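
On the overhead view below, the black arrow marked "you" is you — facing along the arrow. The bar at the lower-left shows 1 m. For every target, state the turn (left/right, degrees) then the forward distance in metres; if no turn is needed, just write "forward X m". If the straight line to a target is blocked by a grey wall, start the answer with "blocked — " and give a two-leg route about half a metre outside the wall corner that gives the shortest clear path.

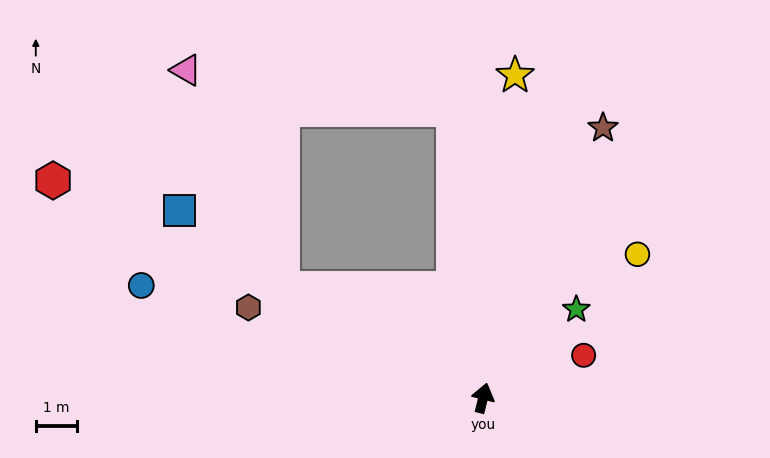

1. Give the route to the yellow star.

turn left 8°, forward 7.8 m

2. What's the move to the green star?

turn right 33°, forward 3.1 m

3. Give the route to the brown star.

turn right 10°, forward 7.1 m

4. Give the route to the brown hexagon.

turn left 83°, forward 6.1 m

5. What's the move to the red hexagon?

turn left 77°, forward 11.6 m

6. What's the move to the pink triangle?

blocked — turn left 75°, forward 5.5 m, then turn right 37°, forward 5.8 m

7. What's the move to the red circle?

turn right 53°, forward 2.6 m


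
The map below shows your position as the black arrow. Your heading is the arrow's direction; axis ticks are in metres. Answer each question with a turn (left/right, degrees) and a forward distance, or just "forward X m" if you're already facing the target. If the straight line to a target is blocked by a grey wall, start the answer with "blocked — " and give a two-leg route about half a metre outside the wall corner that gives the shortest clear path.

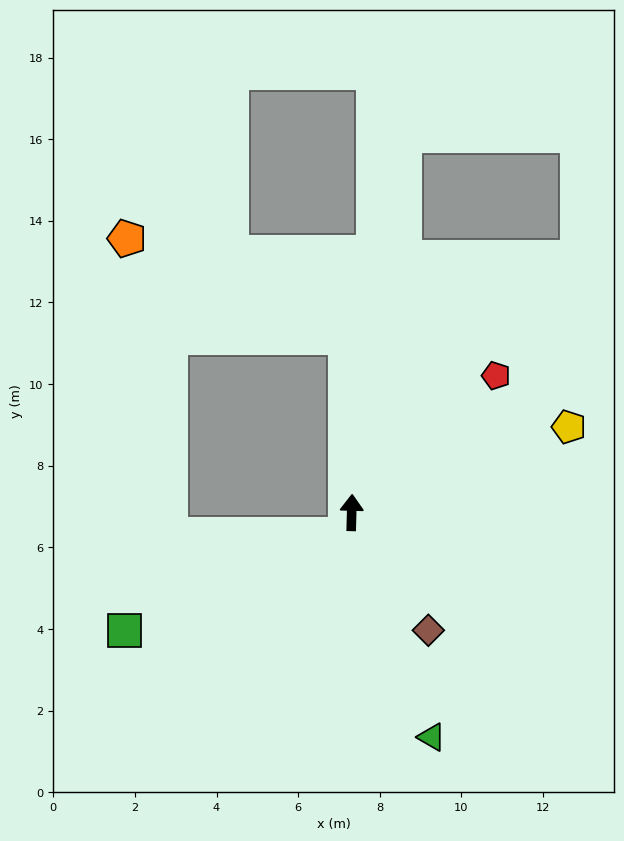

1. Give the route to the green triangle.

turn right 159°, forward 5.8 m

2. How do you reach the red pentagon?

turn right 45°, forward 4.9 m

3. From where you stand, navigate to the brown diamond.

turn right 145°, forward 3.4 m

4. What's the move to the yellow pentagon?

turn right 67°, forward 5.7 m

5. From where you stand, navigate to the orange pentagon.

blocked — turn left 4°, forward 4.3 m, then turn left 63°, forward 5.9 m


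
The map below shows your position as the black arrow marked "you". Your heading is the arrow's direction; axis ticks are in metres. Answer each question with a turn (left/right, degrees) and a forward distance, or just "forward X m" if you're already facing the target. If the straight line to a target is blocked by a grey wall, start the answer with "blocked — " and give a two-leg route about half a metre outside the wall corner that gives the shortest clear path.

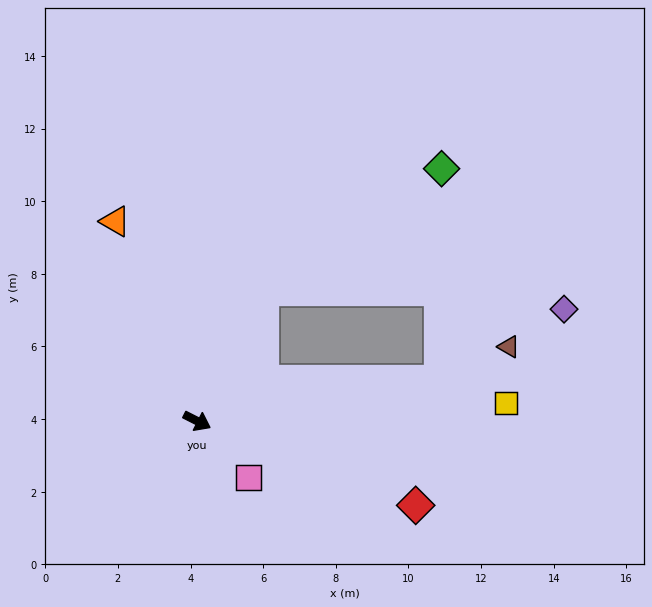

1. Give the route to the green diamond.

blocked — turn left 90°, forward 4.0 m, then turn right 29°, forward 5.9 m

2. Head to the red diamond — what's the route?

turn left 6°, forward 6.5 m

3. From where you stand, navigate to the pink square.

turn right 21°, forward 2.1 m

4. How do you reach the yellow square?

turn left 30°, forward 8.5 m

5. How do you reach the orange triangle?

turn left 139°, forward 5.9 m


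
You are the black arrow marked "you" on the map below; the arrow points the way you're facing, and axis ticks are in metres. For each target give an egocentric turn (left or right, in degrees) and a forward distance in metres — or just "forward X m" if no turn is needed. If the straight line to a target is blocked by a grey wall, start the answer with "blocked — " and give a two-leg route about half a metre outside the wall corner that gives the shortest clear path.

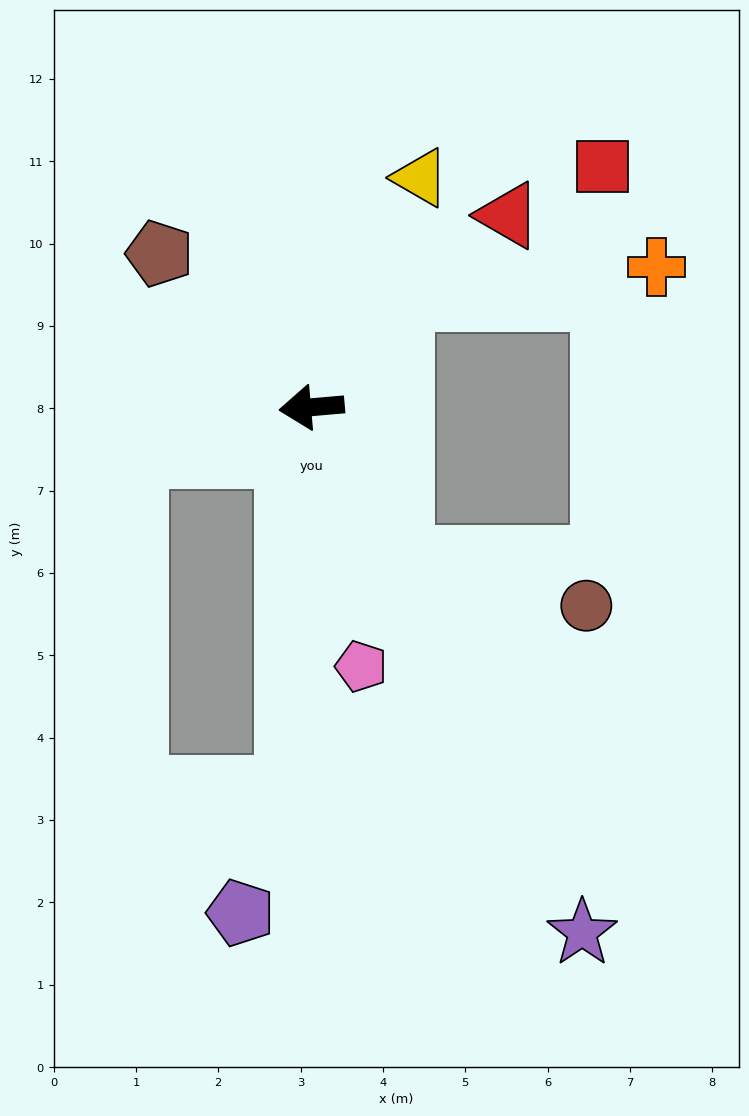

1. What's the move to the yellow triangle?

turn right 120°, forward 3.1 m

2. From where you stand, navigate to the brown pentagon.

turn right 50°, forward 2.6 m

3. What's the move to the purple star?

turn left 112°, forward 7.2 m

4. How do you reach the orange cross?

blocked — turn right 133°, forward 1.7 m, then turn right 46°, forward 3.1 m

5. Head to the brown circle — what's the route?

blocked — turn left 115°, forward 2.1 m, then turn left 47°, forward 2.3 m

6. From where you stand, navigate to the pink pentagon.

turn left 96°, forward 3.2 m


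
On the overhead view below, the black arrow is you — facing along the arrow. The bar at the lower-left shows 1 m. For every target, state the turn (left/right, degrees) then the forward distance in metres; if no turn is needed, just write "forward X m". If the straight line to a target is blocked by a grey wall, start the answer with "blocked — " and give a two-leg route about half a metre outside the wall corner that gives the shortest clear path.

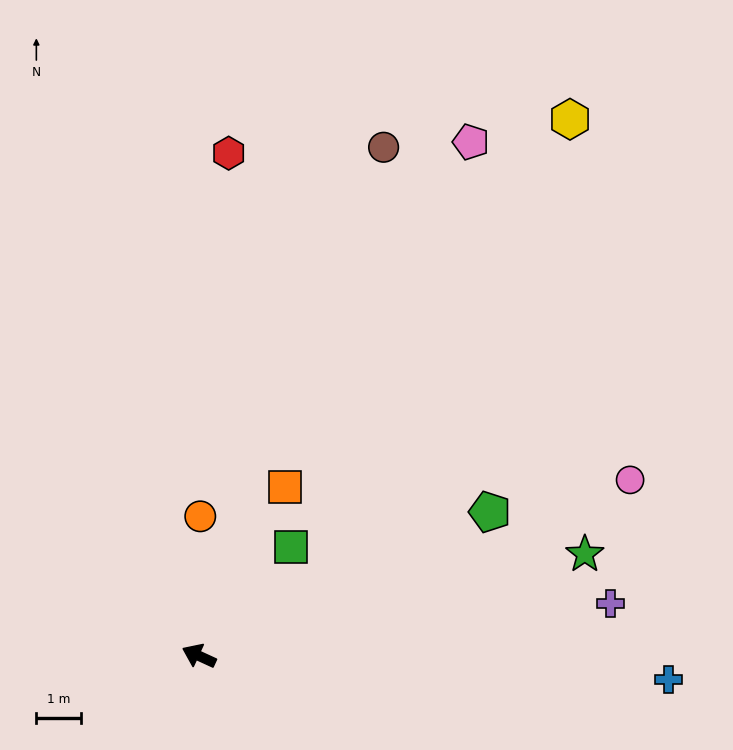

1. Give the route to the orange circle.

turn right 66°, forward 3.1 m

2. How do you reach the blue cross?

turn right 158°, forward 10.6 m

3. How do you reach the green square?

turn right 106°, forward 3.2 m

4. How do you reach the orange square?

turn right 92°, forward 4.3 m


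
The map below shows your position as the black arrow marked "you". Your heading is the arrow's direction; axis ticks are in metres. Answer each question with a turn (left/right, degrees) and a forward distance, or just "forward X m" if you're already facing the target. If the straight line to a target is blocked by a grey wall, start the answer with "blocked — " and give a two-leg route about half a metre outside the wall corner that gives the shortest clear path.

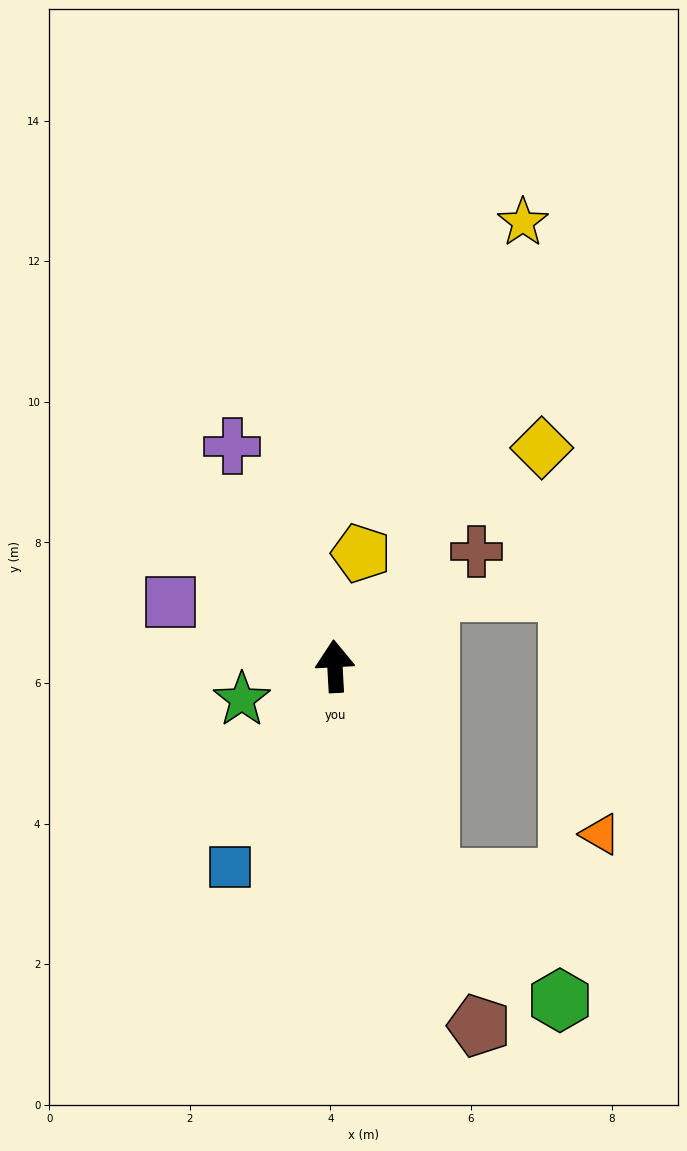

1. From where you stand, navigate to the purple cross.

turn left 22°, forward 3.5 m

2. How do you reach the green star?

turn left 107°, forward 1.4 m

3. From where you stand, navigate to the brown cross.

turn right 54°, forward 2.6 m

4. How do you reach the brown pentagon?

turn right 161°, forward 5.5 m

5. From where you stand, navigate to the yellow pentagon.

turn right 16°, forward 1.6 m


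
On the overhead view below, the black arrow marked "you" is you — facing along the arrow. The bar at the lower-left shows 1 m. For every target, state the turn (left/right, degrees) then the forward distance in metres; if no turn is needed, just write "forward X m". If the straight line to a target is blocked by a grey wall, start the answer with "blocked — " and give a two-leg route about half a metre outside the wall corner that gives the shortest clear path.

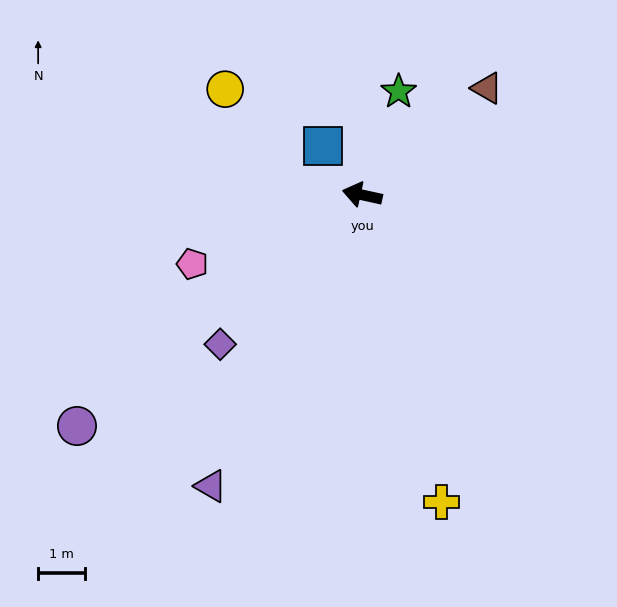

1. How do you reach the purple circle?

turn left 51°, forward 7.9 m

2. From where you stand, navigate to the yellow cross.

turn left 117°, forward 6.8 m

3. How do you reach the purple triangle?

turn left 75°, forward 7.1 m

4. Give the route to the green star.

turn right 97°, forward 2.4 m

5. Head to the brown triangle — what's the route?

turn right 127°, forward 3.5 m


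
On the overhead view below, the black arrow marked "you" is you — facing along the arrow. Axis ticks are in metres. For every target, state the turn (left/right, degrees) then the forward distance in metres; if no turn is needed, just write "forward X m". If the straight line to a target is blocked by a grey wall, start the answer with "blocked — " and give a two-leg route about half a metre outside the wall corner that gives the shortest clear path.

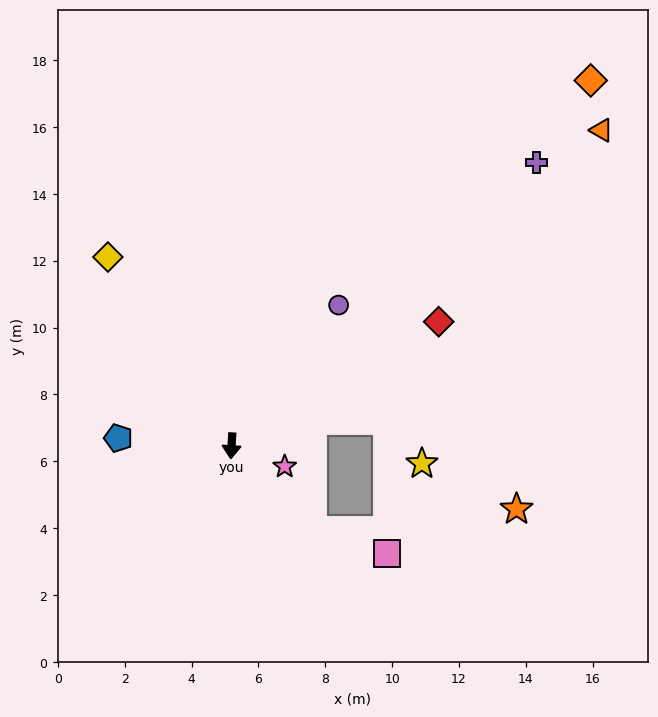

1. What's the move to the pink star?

turn left 72°, forward 1.7 m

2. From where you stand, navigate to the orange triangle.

turn left 134°, forward 14.6 m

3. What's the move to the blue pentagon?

turn right 91°, forward 3.4 m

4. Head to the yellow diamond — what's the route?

turn right 143°, forward 6.8 m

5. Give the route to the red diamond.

turn left 124°, forward 7.2 m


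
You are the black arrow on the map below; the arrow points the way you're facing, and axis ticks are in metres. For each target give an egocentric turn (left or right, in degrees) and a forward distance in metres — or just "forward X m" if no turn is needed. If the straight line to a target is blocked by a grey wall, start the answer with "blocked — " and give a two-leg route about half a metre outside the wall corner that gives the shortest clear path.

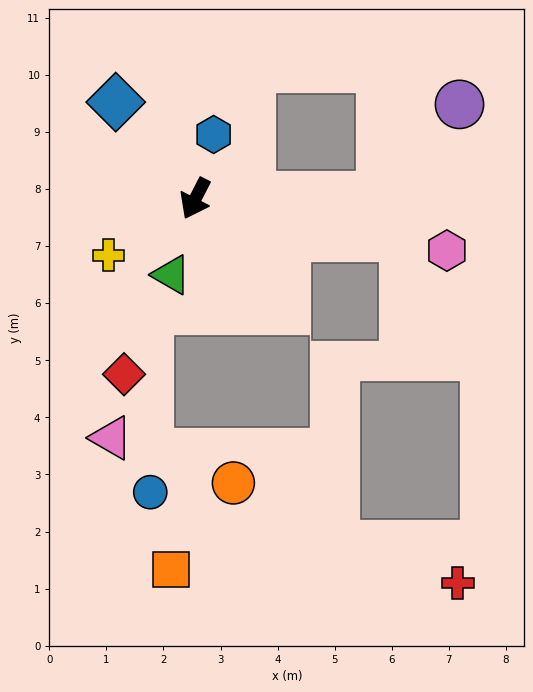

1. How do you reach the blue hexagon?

turn right 169°, forward 1.2 m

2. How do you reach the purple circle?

blocked — turn left 118°, forward 3.2 m, then turn left 48°, forward 2.1 m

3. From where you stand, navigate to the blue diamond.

turn right 113°, forward 2.2 m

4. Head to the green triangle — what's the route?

turn left 10°, forward 1.4 m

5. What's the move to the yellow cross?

turn right 30°, forward 1.8 m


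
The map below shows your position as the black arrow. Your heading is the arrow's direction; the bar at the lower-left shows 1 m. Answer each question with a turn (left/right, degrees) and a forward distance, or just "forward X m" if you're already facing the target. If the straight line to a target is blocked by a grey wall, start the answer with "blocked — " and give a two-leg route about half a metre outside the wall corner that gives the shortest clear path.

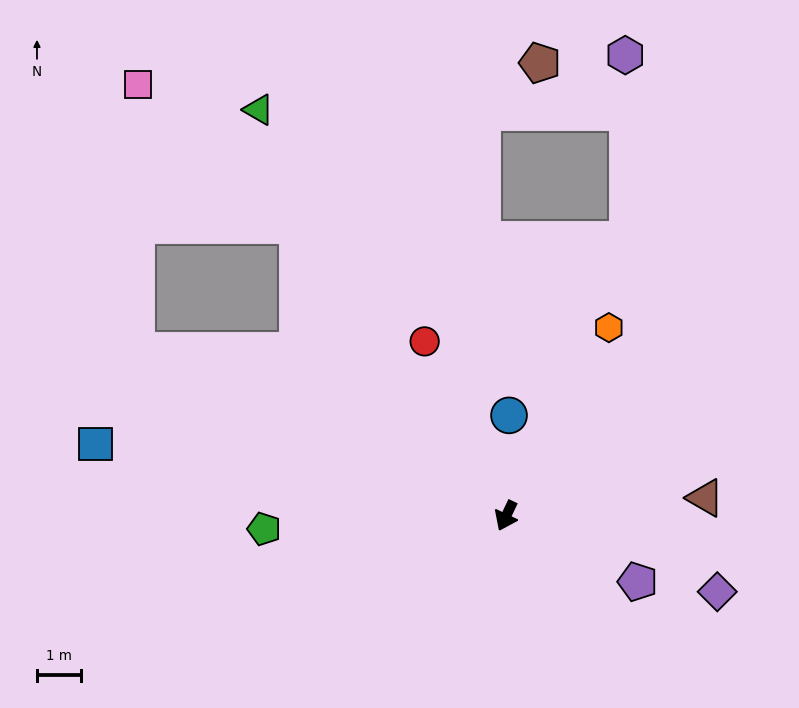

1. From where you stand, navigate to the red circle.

turn right 130°, forward 4.4 m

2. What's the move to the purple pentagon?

turn left 89°, forward 3.4 m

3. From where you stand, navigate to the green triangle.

turn right 123°, forward 10.9 m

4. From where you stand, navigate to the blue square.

turn right 75°, forward 9.6 m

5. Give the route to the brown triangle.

turn left 120°, forward 4.6 m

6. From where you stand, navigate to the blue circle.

turn right 156°, forward 2.3 m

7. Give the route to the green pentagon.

turn right 62°, forward 5.6 m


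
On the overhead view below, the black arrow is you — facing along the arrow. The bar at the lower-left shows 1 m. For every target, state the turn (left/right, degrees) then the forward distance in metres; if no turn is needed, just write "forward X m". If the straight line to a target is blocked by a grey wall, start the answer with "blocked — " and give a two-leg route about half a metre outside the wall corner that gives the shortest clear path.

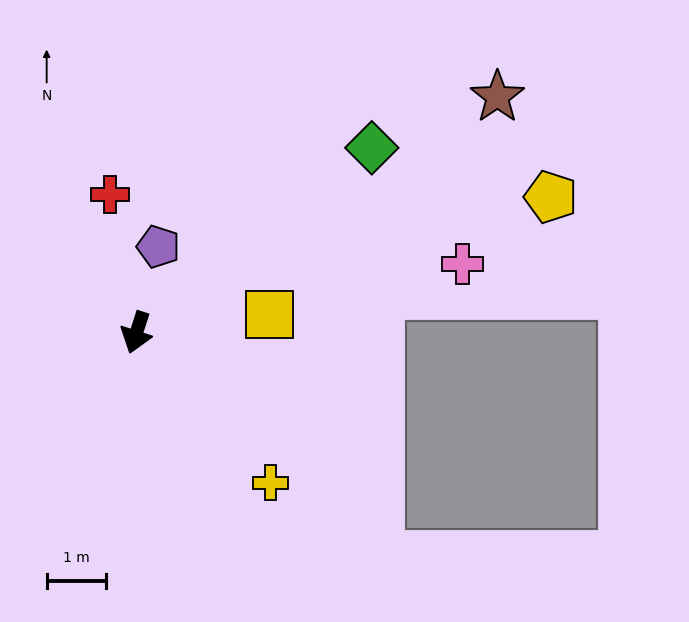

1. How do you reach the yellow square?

turn left 116°, forward 2.3 m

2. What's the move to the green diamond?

turn left 146°, forward 5.0 m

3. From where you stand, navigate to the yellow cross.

turn left 60°, forward 3.4 m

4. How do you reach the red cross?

turn right 151°, forward 2.4 m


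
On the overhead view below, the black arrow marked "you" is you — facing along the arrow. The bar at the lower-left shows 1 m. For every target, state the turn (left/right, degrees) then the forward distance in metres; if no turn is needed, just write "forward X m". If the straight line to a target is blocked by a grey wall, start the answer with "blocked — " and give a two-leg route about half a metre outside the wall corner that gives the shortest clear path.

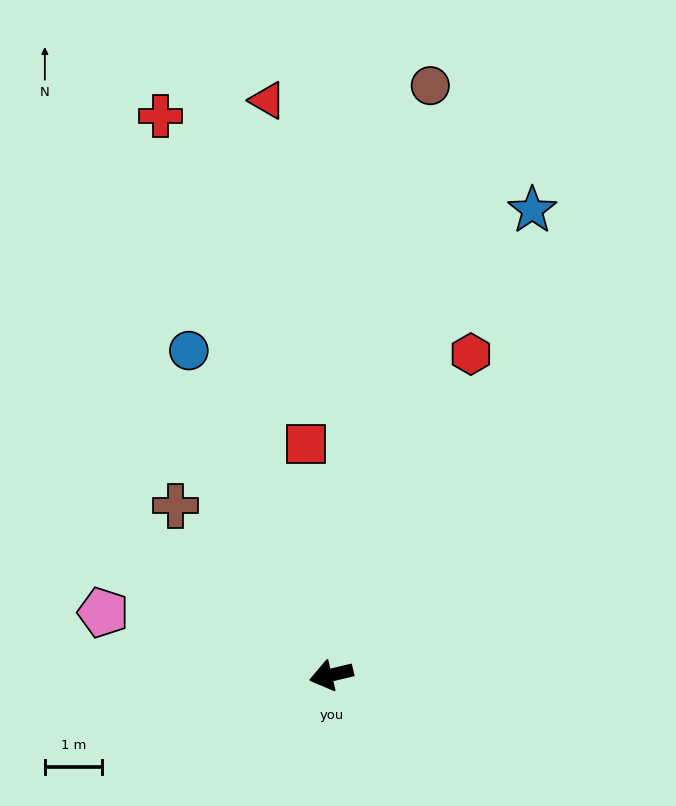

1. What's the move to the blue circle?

turn right 80°, forward 6.2 m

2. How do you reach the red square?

turn right 97°, forward 4.1 m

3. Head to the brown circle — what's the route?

turn right 113°, forward 10.4 m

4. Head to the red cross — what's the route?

turn right 86°, forward 10.2 m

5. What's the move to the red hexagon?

turn right 127°, forward 6.1 m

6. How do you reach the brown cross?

turn right 61°, forward 4.0 m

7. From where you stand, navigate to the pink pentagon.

turn right 29°, forward 4.1 m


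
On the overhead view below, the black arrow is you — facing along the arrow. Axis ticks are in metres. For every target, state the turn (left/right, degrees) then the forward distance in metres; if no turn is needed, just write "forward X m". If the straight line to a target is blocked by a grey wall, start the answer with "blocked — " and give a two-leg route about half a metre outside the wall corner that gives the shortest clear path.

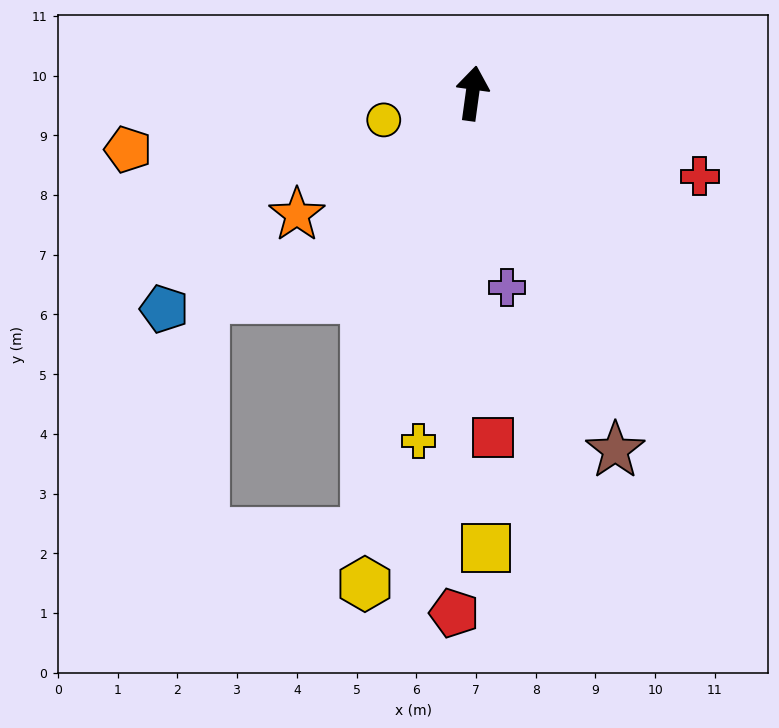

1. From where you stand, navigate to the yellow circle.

turn left 115°, forward 1.5 m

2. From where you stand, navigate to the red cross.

turn right 102°, forward 4.1 m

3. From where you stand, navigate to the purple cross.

turn right 162°, forward 3.3 m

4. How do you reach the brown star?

turn right 150°, forward 6.4 m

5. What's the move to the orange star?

turn left 133°, forward 3.6 m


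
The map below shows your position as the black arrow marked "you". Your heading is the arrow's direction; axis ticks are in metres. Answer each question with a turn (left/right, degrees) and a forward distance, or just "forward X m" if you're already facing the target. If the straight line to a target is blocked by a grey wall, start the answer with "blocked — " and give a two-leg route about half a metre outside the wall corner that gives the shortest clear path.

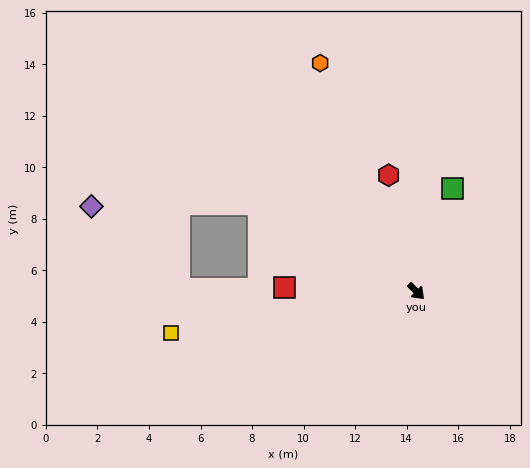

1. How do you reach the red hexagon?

turn left 148°, forward 4.6 m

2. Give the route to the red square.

turn right 137°, forward 5.1 m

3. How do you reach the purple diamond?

blocked — turn right 164°, forward 7.0 m, then turn left 30°, forward 6.5 m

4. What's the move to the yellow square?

turn right 125°, forward 9.7 m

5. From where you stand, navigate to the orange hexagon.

turn left 158°, forward 9.6 m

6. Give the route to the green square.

turn left 116°, forward 4.2 m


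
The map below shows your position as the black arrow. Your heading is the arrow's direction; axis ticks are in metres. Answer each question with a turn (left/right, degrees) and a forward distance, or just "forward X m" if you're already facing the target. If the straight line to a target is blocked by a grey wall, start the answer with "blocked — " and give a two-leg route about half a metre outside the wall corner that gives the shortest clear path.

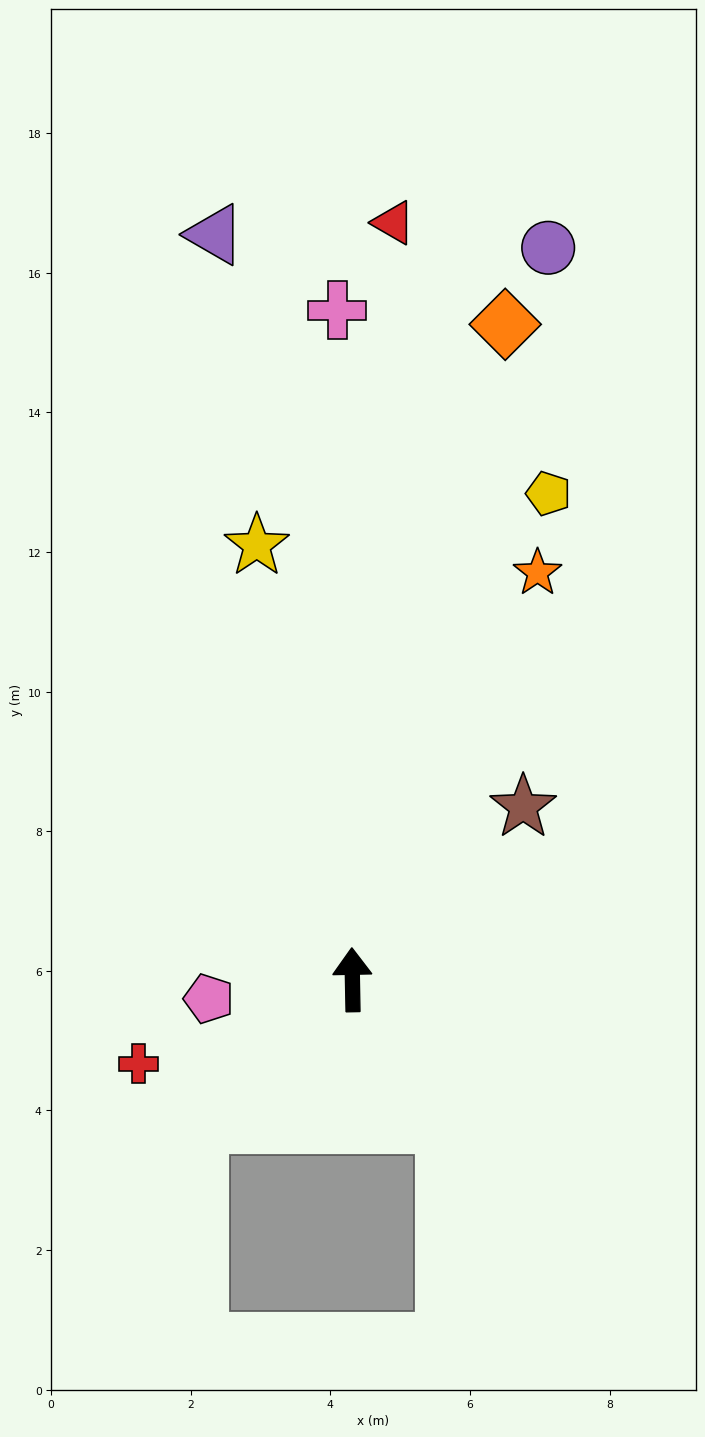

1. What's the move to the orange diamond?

turn right 14°, forward 9.6 m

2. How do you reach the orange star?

turn right 26°, forward 6.4 m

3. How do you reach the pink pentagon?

turn left 96°, forward 2.1 m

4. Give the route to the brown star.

turn right 46°, forward 3.5 m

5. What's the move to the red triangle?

turn right 4°, forward 10.9 m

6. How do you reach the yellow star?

turn left 11°, forward 6.4 m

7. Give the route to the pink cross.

forward 9.6 m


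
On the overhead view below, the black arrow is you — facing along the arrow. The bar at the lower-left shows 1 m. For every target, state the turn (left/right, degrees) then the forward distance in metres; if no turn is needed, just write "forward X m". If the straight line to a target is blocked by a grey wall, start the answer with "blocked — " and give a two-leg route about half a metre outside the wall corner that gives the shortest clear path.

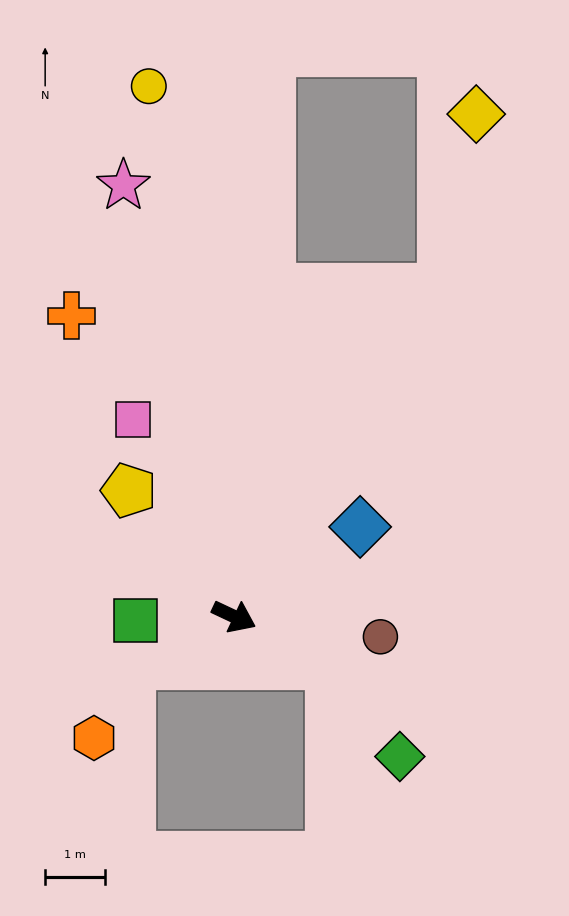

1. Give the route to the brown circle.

turn left 17°, forward 2.5 m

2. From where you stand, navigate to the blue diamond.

turn left 61°, forward 2.6 m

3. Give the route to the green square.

turn right 152°, forward 1.6 m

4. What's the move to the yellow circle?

turn left 124°, forward 8.9 m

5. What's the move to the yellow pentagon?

turn left 155°, forward 2.7 m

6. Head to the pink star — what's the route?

turn left 130°, forward 7.4 m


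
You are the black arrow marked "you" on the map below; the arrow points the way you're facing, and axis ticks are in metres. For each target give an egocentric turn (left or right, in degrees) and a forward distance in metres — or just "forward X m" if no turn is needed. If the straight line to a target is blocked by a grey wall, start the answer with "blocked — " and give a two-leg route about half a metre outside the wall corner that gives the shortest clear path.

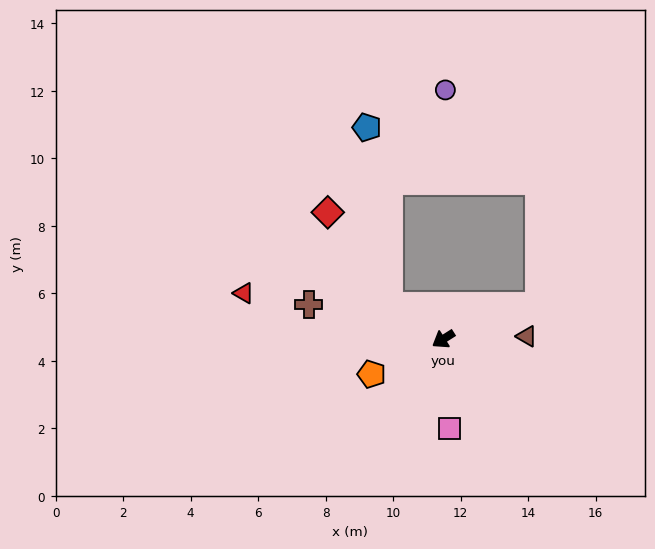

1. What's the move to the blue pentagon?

blocked — turn right 63°, forward 1.9 m, then turn right 52°, forward 5.3 m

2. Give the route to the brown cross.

turn right 47°, forward 4.1 m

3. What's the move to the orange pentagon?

turn right 6°, forward 2.4 m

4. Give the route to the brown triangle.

turn left 150°, forward 2.5 m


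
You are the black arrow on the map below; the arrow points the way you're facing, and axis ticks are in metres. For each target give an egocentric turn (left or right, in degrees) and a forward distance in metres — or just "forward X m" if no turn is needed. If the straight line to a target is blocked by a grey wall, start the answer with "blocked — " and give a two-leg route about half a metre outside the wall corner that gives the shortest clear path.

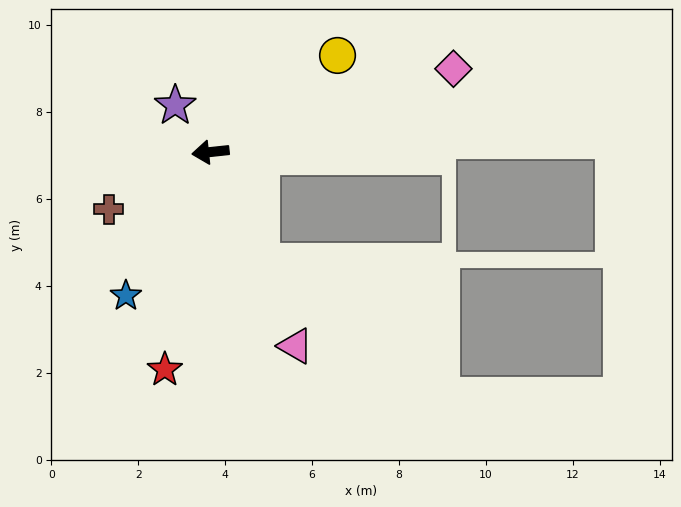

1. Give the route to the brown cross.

turn left 23°, forward 2.7 m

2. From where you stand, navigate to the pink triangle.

turn left 108°, forward 4.9 m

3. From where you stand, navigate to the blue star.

turn left 53°, forward 3.8 m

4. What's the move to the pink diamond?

turn right 167°, forward 5.9 m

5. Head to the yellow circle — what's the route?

turn right 149°, forward 3.7 m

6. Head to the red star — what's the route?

turn left 72°, forward 5.1 m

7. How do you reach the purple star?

turn right 59°, forward 1.3 m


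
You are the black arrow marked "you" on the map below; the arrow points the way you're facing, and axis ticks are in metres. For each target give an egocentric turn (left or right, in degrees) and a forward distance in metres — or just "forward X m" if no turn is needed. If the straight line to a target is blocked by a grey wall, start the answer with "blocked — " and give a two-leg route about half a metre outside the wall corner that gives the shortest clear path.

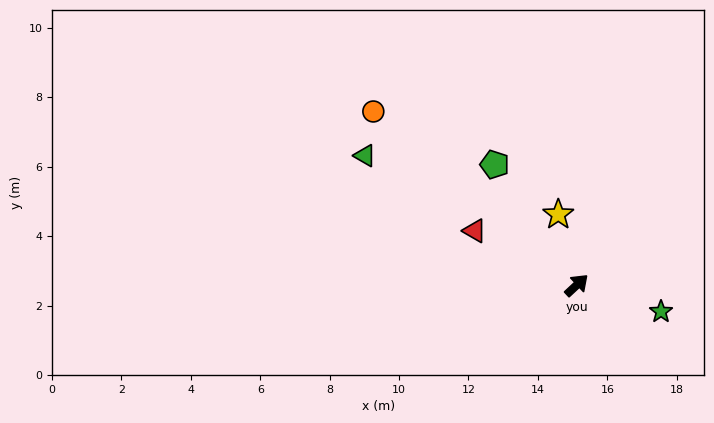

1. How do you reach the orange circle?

turn left 97°, forward 7.7 m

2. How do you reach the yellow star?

turn left 62°, forward 2.1 m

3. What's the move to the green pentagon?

turn left 81°, forward 4.2 m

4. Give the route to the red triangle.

turn left 109°, forward 3.3 m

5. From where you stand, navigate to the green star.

turn right 60°, forward 2.5 m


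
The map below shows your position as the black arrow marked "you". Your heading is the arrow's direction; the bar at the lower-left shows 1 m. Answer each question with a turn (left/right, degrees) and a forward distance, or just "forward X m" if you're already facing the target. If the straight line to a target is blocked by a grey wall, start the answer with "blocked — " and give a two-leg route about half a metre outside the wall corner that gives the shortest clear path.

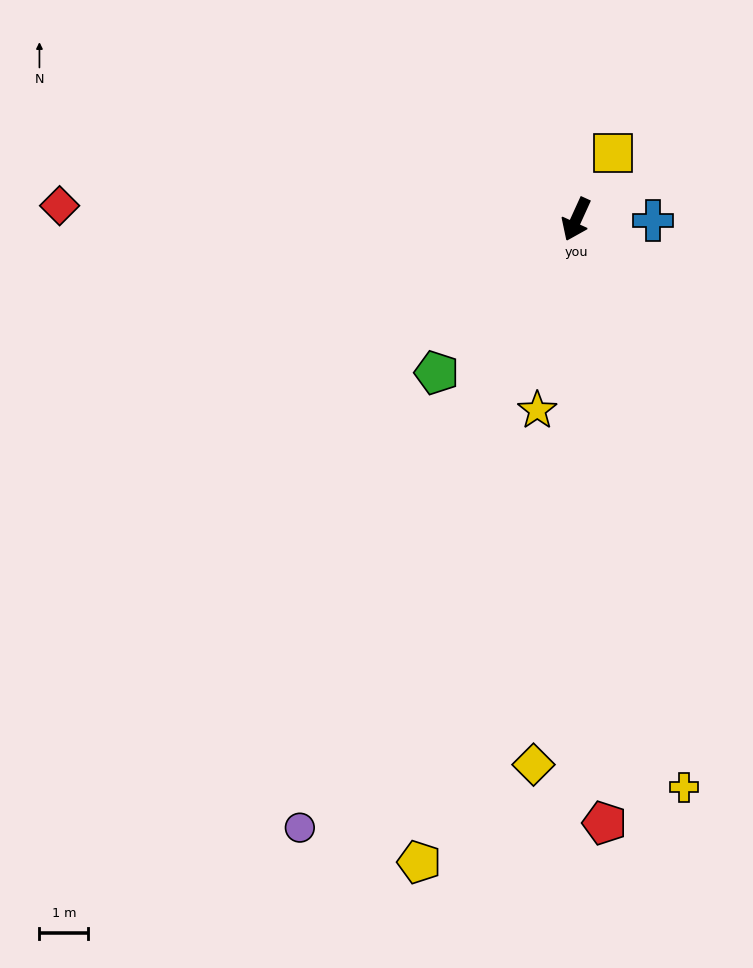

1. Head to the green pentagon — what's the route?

turn right 18°, forward 4.3 m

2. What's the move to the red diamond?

turn right 67°, forward 10.6 m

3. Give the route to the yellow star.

turn left 13°, forward 4.0 m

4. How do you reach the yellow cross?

turn left 35°, forward 11.9 m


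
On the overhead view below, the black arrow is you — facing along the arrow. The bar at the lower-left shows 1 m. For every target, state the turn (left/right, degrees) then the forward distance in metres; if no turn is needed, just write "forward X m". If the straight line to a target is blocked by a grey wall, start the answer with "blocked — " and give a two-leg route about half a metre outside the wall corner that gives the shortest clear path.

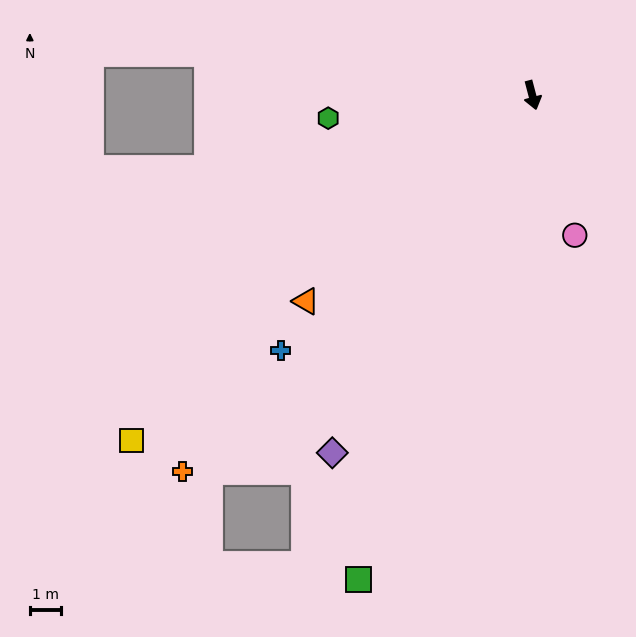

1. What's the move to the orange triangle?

turn right 62°, forward 9.8 m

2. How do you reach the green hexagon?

turn right 98°, forward 6.6 m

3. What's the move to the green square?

turn right 35°, forward 16.5 m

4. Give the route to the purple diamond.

turn right 44°, forward 13.2 m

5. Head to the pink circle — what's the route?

turn left 2°, forward 4.7 m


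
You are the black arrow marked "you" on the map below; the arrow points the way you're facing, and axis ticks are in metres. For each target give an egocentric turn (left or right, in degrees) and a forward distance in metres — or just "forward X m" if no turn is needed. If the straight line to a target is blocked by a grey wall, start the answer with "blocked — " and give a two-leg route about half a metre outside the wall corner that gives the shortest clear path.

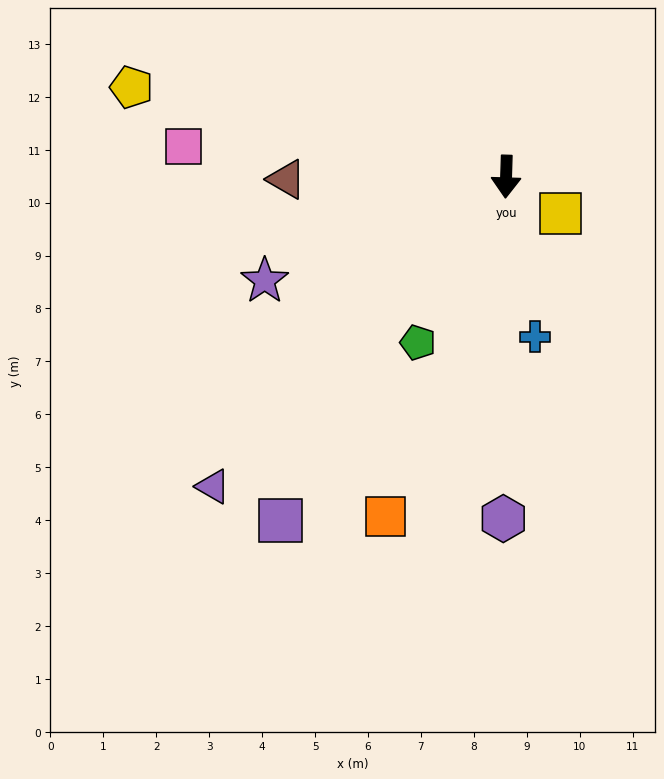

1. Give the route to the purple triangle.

turn right 42°, forward 8.1 m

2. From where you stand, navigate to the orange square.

turn right 18°, forward 6.8 m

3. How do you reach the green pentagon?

turn right 26°, forward 3.5 m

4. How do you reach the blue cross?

turn left 12°, forward 3.1 m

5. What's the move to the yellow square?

turn left 58°, forward 1.2 m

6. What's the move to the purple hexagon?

forward 6.5 m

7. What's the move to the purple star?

turn right 65°, forward 5.0 m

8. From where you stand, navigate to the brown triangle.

turn right 88°, forward 4.1 m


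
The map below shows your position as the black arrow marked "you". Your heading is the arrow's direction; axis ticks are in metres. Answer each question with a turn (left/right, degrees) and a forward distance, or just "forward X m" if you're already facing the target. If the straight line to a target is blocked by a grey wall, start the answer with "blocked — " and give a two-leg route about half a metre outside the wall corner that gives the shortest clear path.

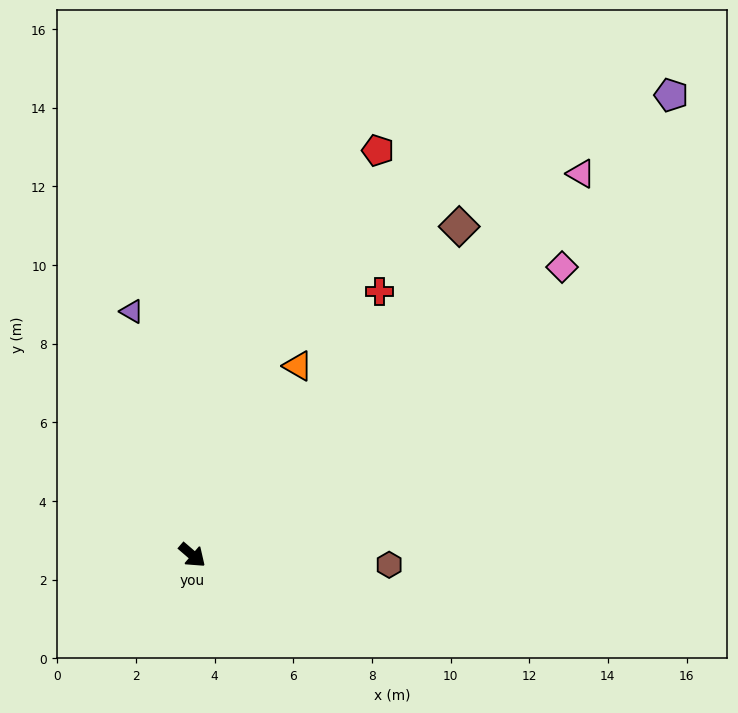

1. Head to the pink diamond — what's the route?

turn left 79°, forward 11.9 m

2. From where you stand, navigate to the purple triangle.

turn left 145°, forward 6.4 m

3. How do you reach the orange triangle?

turn left 102°, forward 5.5 m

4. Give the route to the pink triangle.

turn left 85°, forward 13.8 m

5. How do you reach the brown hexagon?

turn left 38°, forward 5.0 m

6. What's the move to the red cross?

turn left 95°, forward 8.2 m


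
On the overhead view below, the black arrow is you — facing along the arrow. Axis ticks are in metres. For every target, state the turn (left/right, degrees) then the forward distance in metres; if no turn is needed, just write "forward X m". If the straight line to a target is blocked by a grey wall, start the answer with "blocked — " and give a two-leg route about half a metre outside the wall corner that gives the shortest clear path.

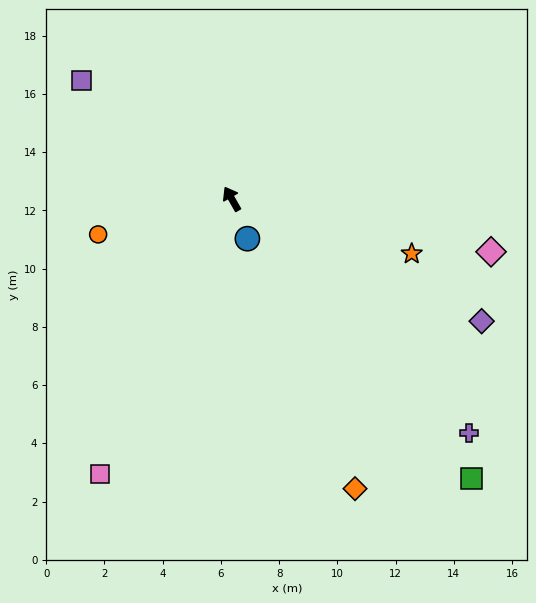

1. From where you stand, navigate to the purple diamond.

turn right 146°, forward 9.6 m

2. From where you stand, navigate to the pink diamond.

turn right 131°, forward 9.1 m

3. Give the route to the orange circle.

turn left 75°, forward 4.7 m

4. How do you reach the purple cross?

turn right 164°, forward 11.4 m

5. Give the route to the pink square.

turn left 125°, forward 10.5 m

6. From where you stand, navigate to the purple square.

turn left 22°, forward 6.6 m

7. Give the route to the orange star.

turn right 137°, forward 6.5 m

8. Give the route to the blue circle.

turn left 172°, forward 1.5 m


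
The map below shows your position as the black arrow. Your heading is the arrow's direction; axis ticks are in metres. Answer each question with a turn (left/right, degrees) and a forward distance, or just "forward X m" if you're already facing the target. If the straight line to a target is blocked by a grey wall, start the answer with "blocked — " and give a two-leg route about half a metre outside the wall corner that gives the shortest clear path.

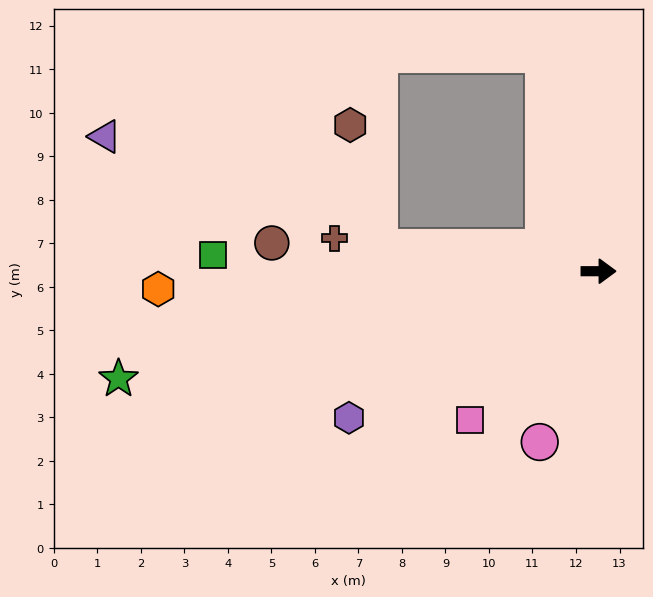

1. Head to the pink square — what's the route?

turn right 131°, forward 4.5 m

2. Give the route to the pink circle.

turn right 109°, forward 4.2 m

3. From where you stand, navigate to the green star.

turn right 167°, forward 11.3 m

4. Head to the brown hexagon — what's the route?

blocked — turn left 174°, forward 5.1 m, then turn right 71°, forward 2.9 m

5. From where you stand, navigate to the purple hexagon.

turn right 150°, forward 6.7 m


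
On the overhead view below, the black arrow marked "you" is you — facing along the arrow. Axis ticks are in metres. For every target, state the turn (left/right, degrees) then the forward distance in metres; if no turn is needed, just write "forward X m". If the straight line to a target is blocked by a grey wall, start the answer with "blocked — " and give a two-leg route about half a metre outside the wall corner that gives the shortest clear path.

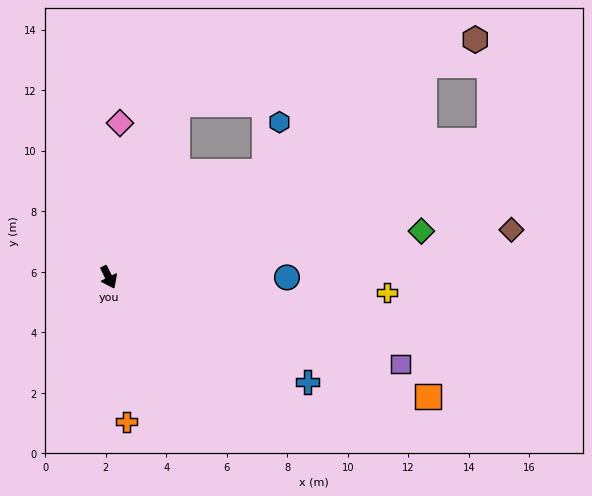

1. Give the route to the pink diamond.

turn left 149°, forward 5.1 m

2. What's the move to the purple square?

turn left 47°, forward 10.1 m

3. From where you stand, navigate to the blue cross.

turn left 36°, forward 7.4 m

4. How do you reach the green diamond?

turn left 72°, forward 10.4 m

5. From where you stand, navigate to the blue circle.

turn left 64°, forward 5.9 m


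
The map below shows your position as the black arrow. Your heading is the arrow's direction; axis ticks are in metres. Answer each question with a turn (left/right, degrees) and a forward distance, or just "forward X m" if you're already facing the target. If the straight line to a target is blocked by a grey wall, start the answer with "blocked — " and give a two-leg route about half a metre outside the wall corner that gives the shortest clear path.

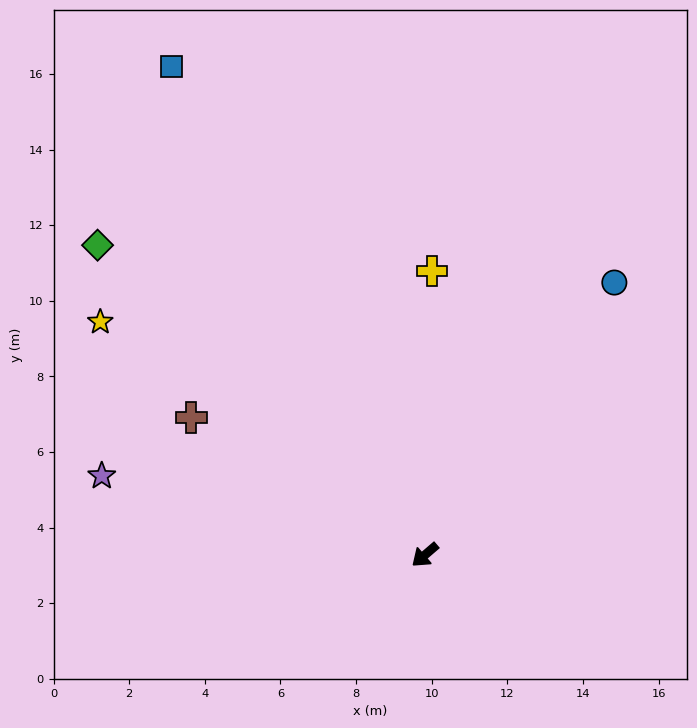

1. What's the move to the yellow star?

turn right 76°, forward 10.6 m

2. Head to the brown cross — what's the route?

turn right 71°, forward 7.2 m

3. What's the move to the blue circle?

turn right 165°, forward 8.8 m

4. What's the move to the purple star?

turn right 54°, forward 8.8 m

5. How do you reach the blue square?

turn right 103°, forward 14.6 m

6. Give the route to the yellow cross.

turn right 132°, forward 7.5 m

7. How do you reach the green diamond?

turn right 84°, forward 11.9 m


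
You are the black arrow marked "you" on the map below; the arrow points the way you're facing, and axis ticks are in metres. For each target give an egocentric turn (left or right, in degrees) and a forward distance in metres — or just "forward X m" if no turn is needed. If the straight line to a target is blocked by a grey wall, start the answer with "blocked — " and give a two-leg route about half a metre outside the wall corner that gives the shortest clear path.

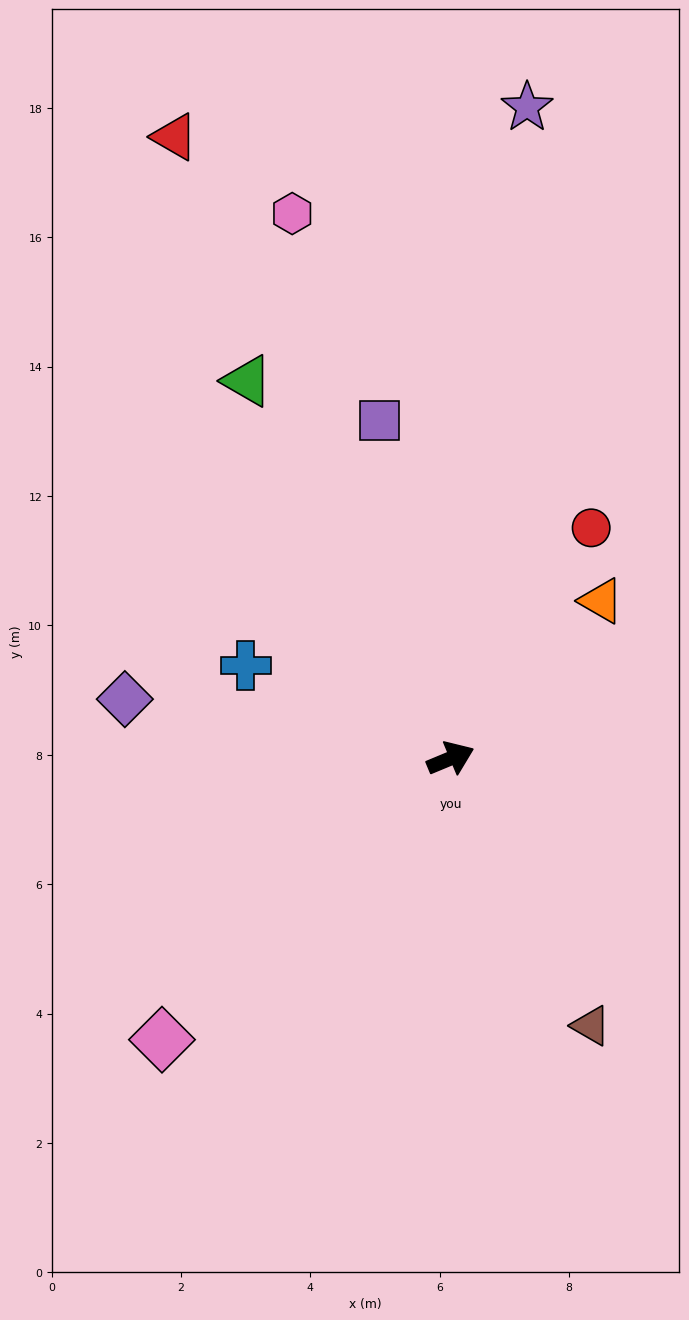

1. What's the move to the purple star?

turn left 61°, forward 10.1 m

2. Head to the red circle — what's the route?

turn left 36°, forward 4.2 m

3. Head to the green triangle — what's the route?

turn left 96°, forward 6.6 m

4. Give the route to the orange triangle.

turn left 24°, forward 3.4 m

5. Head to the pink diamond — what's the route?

turn right 158°, forward 6.2 m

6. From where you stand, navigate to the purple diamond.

turn left 147°, forward 5.1 m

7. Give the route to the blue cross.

turn left 133°, forward 3.5 m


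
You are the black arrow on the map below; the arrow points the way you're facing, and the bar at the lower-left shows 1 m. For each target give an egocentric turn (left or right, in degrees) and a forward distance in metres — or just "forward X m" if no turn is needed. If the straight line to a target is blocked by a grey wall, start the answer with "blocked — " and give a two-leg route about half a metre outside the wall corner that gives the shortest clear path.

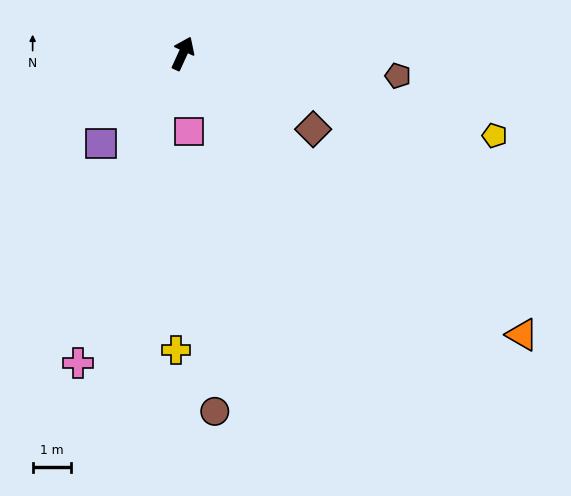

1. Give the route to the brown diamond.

turn right 96°, forward 4.0 m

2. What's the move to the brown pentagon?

turn right 71°, forward 5.7 m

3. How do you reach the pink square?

turn right 151°, forward 2.1 m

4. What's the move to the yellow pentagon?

turn right 80°, forward 8.5 m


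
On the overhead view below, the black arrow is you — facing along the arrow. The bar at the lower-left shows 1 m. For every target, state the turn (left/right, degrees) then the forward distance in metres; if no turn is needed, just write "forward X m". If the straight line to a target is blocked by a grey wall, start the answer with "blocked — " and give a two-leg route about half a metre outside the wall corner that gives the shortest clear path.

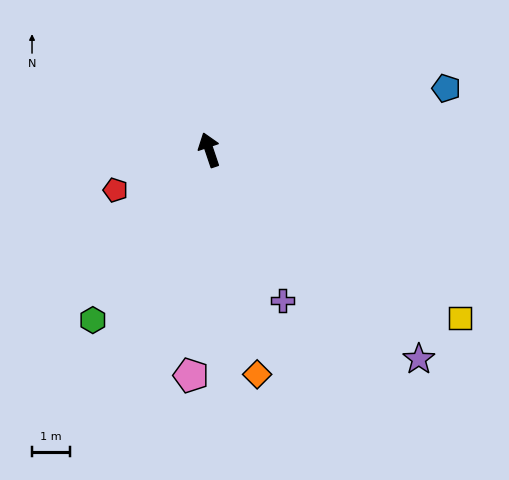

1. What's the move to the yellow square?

turn right 142°, forward 7.9 m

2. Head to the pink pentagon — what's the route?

turn left 157°, forward 5.9 m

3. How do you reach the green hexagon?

turn left 127°, forward 5.4 m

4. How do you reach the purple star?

turn right 154°, forward 7.7 m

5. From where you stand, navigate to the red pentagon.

turn left 95°, forward 2.7 m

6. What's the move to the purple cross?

turn right 173°, forward 4.4 m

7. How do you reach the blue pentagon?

turn right 94°, forward 6.4 m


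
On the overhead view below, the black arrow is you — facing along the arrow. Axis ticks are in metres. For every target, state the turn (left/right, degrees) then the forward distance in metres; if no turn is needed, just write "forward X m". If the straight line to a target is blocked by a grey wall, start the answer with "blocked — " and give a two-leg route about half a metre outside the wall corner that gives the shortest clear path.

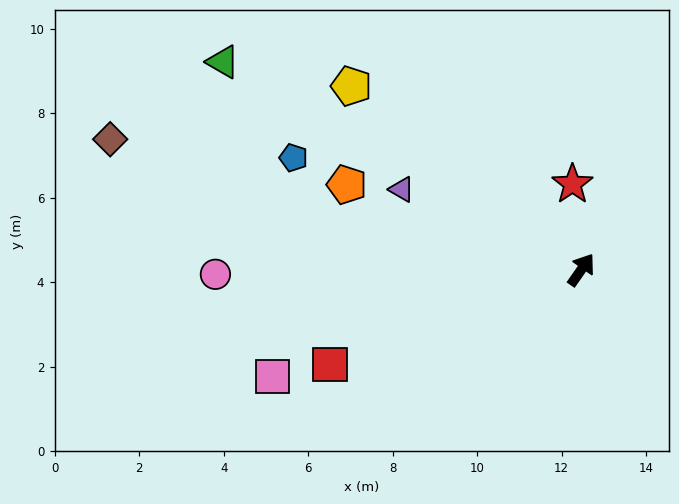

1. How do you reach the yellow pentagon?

turn left 86°, forward 7.0 m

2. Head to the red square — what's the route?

turn left 146°, forward 6.4 m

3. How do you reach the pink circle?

turn left 126°, forward 8.7 m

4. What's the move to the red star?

turn left 41°, forward 2.0 m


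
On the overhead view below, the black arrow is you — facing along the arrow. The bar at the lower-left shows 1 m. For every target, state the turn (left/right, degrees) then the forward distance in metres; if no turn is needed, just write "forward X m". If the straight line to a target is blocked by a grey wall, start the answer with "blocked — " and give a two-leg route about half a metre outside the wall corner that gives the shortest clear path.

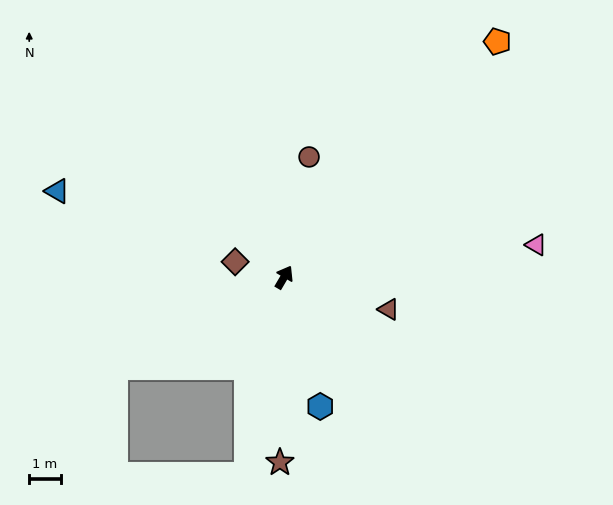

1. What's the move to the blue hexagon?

turn right 134°, forward 4.3 m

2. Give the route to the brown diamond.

turn left 103°, forward 1.6 m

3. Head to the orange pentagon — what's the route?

turn right 12°, forward 10.1 m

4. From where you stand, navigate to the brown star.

turn right 151°, forward 5.9 m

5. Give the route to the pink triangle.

turn right 52°, forward 8.1 m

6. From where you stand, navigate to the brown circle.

turn left 19°, forward 3.9 m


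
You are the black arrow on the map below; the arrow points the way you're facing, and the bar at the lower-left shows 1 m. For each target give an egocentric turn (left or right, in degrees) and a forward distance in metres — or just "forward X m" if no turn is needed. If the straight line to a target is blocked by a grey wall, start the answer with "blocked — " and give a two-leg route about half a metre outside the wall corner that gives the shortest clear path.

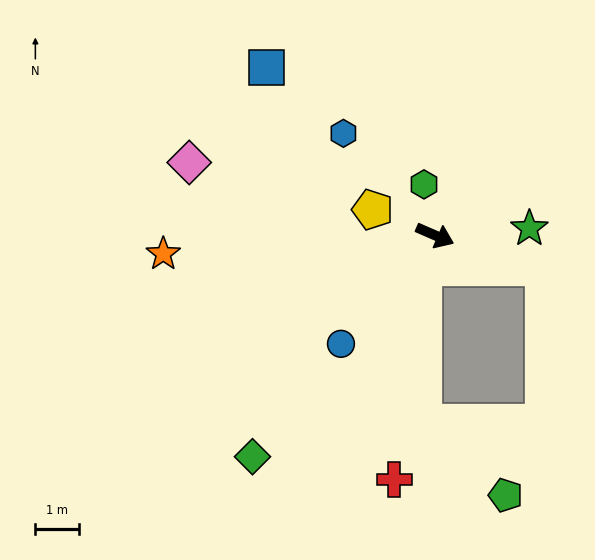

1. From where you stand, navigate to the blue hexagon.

turn left 155°, forward 3.1 m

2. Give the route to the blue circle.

turn right 107°, forward 3.3 m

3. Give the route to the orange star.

turn right 153°, forward 6.3 m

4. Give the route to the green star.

turn left 28°, forward 2.2 m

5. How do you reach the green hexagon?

turn left 126°, forward 1.2 m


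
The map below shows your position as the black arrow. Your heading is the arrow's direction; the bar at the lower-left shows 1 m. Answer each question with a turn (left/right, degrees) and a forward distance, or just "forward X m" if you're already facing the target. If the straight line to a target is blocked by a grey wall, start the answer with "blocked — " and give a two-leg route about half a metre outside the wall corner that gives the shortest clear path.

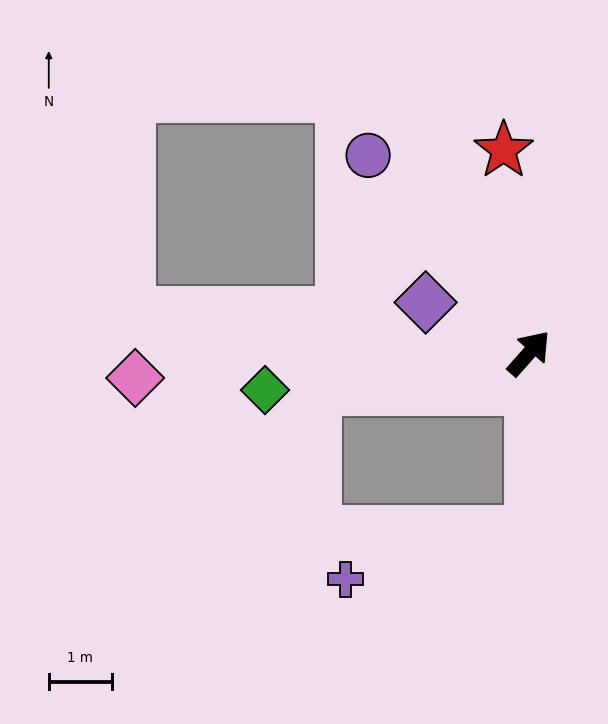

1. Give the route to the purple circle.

turn left 81°, forward 4.0 m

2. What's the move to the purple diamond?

turn left 105°, forward 1.8 m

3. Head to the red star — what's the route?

turn left 49°, forward 3.2 m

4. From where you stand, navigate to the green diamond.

turn left 139°, forward 4.2 m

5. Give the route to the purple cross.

blocked — turn right 138°, forward 2.8 m, then turn right 76°, forward 3.0 m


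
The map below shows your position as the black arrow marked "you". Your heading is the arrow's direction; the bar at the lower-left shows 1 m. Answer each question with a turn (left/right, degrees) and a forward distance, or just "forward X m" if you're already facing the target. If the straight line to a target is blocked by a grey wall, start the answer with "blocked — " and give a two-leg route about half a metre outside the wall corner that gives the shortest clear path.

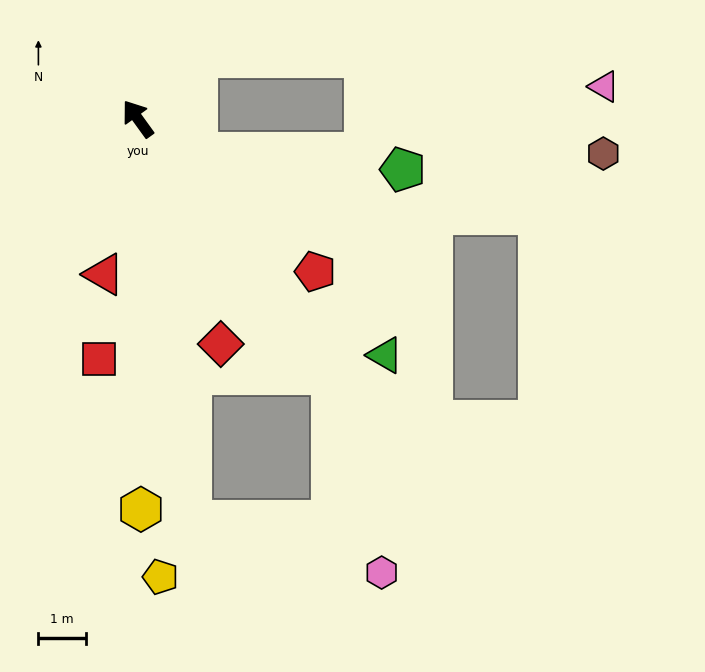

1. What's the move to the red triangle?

turn left 132°, forward 3.3 m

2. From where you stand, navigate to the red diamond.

turn left 164°, forward 5.0 m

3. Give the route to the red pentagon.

turn right 167°, forward 4.9 m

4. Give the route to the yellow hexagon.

turn left 145°, forward 8.2 m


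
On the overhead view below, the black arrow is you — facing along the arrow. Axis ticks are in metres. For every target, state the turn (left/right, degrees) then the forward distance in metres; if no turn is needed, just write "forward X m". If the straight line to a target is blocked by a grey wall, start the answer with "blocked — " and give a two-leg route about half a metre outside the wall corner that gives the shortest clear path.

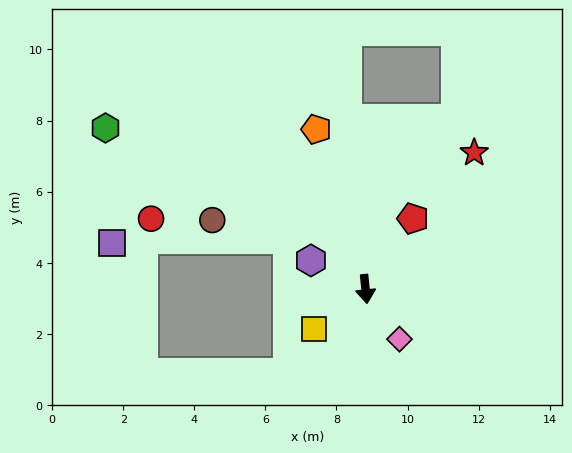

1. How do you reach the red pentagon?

turn left 140°, forward 2.4 m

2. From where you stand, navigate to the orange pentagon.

turn right 169°, forward 4.7 m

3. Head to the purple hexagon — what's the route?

turn right 123°, forward 1.7 m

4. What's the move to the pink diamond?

turn left 28°, forward 1.7 m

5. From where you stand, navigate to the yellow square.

turn right 58°, forward 1.8 m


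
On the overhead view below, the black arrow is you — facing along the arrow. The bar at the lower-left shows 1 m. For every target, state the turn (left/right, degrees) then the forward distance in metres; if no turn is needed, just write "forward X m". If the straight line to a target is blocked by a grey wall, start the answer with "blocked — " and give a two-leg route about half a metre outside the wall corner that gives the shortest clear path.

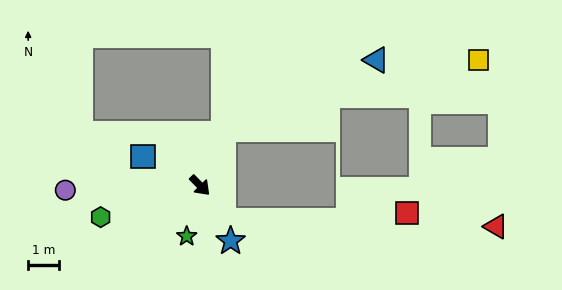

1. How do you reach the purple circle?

turn right 133°, forward 4.4 m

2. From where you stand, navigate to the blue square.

turn right 161°, forward 2.1 m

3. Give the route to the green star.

turn right 59°, forward 1.7 m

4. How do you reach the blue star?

turn right 16°, forward 2.1 m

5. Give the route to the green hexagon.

turn right 117°, forward 3.4 m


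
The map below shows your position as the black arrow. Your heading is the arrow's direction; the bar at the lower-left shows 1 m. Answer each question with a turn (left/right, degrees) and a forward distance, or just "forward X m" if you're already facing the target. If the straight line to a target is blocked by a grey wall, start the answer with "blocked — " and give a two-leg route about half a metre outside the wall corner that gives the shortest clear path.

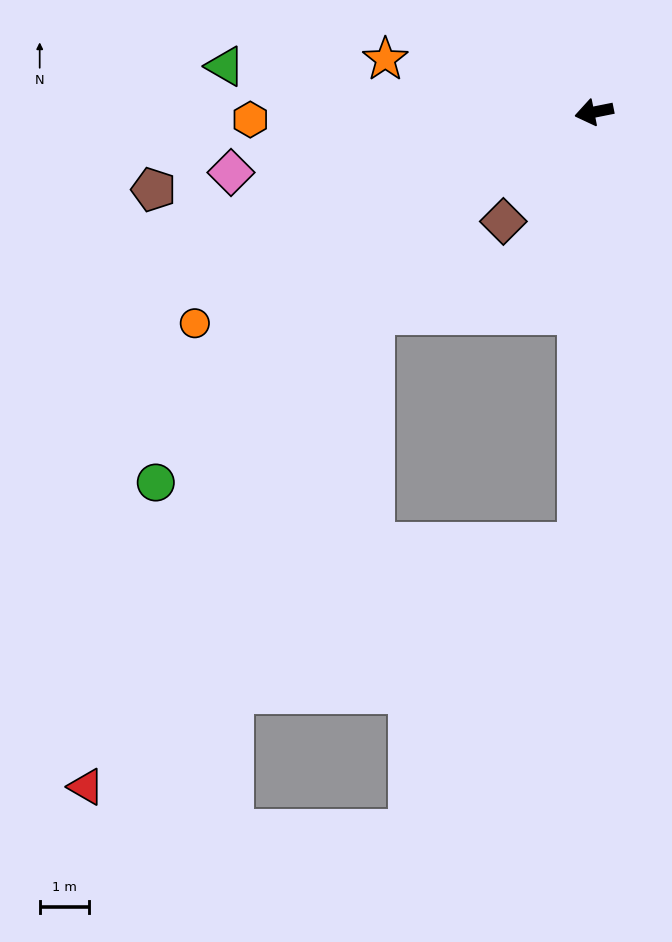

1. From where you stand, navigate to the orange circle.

turn left 17°, forward 9.2 m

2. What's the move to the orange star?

turn right 26°, forward 4.4 m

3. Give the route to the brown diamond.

turn left 39°, forward 2.9 m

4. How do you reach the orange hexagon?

turn right 10°, forward 7.0 m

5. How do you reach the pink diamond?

forward 7.5 m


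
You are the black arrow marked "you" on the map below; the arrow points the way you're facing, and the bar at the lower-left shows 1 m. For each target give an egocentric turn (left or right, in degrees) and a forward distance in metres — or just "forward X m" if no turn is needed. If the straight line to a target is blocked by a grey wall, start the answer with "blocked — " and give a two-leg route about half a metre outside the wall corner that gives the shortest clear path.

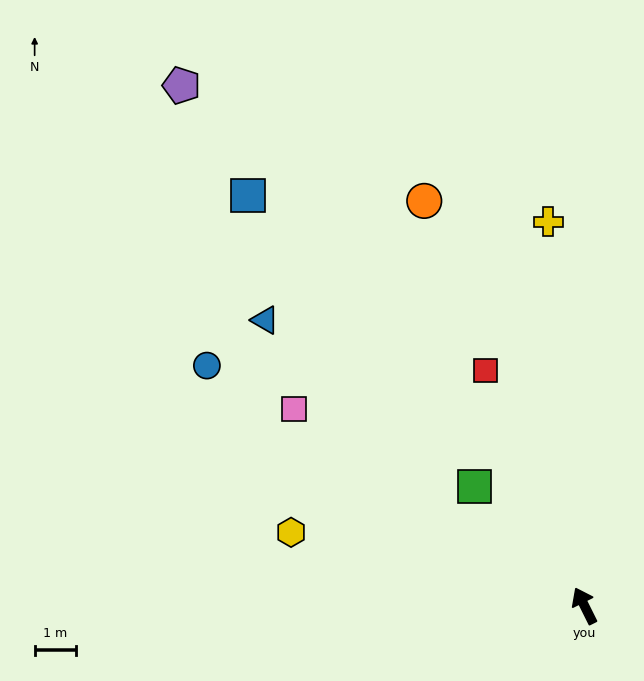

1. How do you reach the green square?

turn left 16°, forward 4.0 m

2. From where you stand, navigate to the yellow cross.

turn right 21°, forward 9.4 m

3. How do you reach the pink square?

turn left 29°, forward 8.6 m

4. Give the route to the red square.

turn right 4°, forward 6.2 m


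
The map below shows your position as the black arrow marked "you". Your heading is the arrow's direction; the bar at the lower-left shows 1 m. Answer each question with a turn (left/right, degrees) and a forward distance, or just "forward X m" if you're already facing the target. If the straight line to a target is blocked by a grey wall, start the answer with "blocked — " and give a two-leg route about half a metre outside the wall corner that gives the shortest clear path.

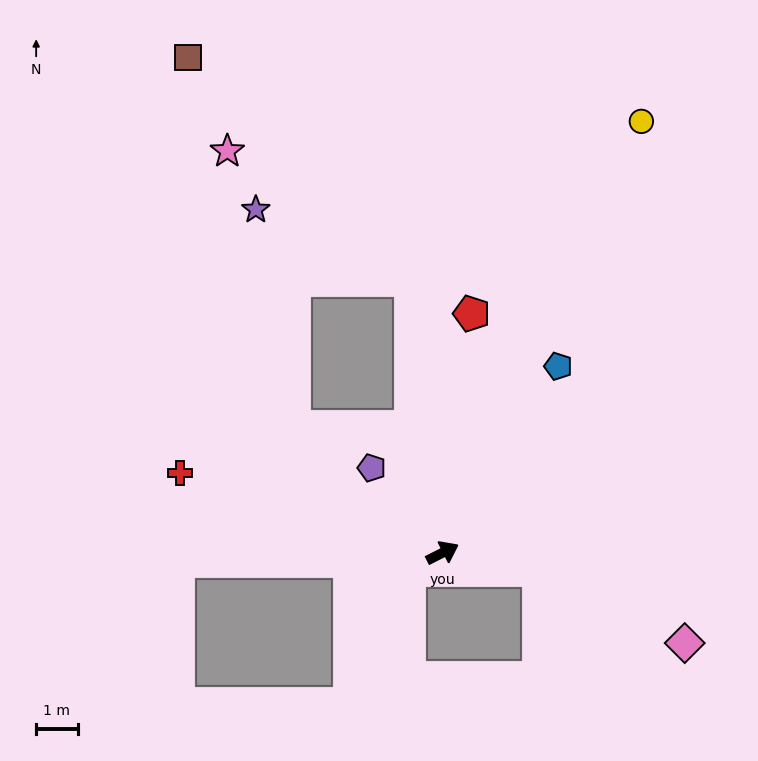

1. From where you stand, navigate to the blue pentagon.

turn left 31°, forward 5.3 m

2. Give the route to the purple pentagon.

turn left 103°, forward 2.7 m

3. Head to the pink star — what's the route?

blocked — turn left 70°, forward 6.6 m, then turn left 49°, forward 5.4 m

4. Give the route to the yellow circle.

turn left 38°, forward 11.4 m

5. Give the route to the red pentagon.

turn left 56°, forward 5.8 m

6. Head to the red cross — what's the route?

turn left 136°, forward 6.6 m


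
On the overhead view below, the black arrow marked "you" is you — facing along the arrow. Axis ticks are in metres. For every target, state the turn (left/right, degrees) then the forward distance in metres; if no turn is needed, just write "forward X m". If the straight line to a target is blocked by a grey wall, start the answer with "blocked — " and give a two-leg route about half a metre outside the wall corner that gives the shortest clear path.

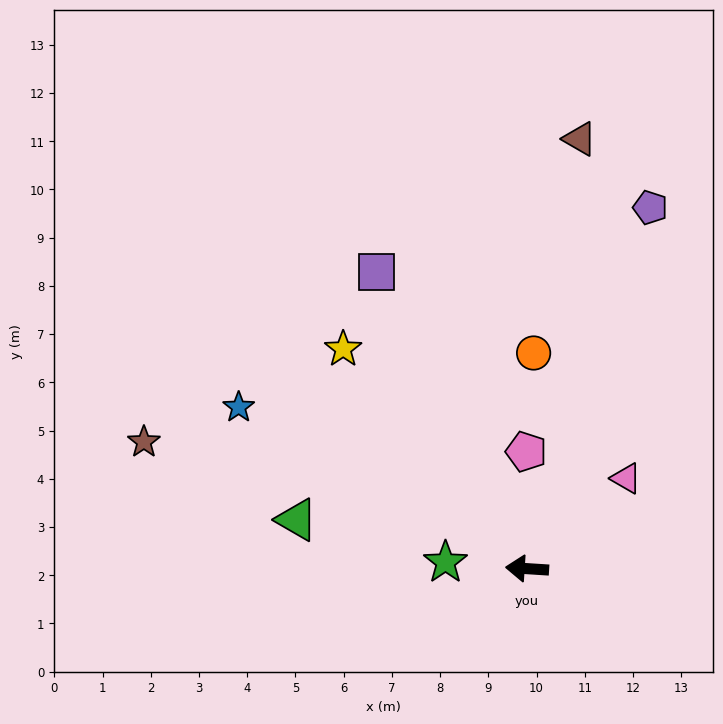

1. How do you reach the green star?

forward 1.7 m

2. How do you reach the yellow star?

turn right 46°, forward 5.9 m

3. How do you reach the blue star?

turn right 26°, forward 6.9 m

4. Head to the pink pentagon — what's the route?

turn right 86°, forward 2.4 m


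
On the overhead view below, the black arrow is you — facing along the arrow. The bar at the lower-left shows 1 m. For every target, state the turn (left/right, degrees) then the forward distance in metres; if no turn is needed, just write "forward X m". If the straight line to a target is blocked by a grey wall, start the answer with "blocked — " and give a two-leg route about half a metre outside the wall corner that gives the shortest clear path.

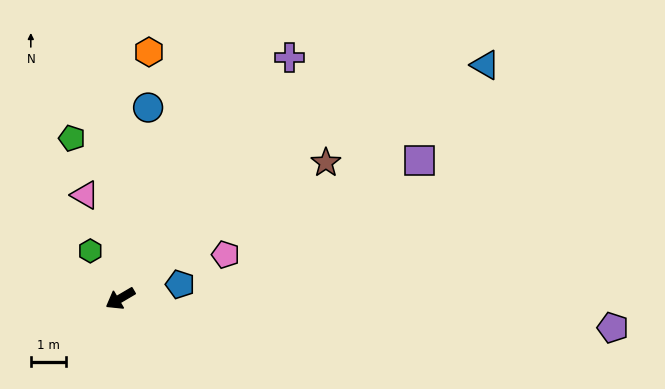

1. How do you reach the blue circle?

turn right 129°, forward 5.4 m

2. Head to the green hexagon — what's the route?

turn right 88°, forward 1.6 m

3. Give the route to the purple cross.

turn right 156°, forward 8.3 m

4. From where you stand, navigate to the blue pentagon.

turn left 163°, forward 1.7 m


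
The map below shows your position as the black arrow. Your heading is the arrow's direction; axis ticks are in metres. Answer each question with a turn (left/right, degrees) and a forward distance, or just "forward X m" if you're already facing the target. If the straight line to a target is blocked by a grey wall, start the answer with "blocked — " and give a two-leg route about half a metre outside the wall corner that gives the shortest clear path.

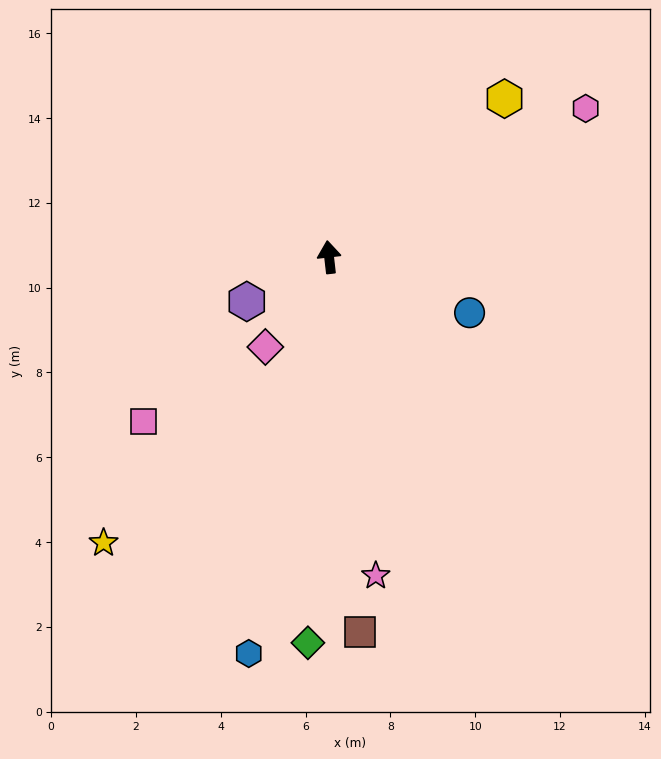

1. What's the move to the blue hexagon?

turn left 162°, forward 9.5 m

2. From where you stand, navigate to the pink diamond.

turn left 138°, forward 2.6 m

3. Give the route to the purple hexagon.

turn left 112°, forward 2.2 m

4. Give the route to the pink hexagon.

turn right 66°, forward 7.0 m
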